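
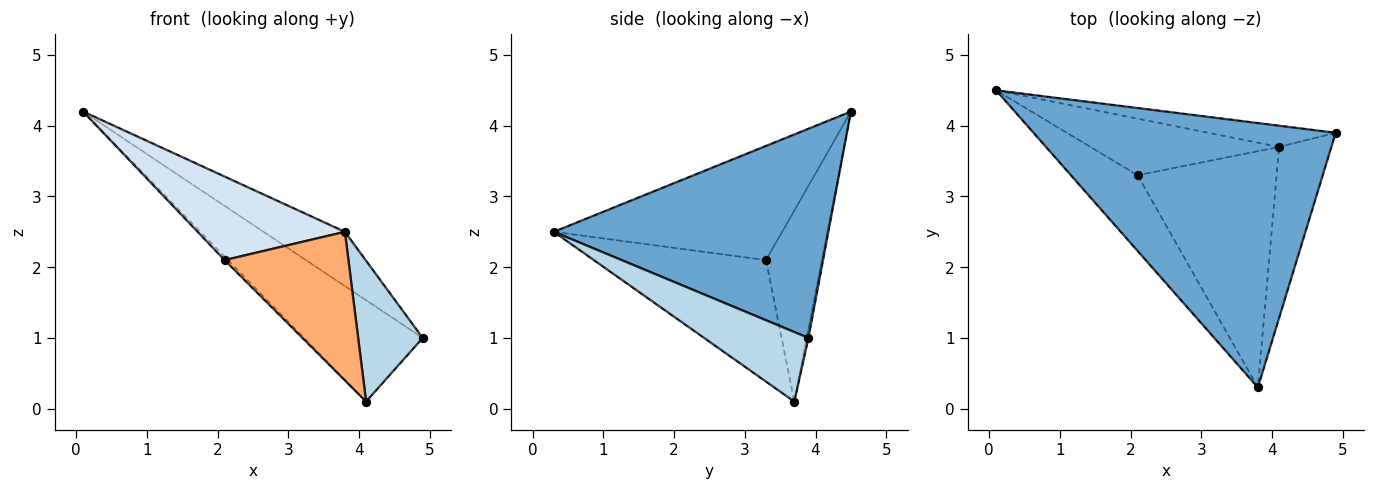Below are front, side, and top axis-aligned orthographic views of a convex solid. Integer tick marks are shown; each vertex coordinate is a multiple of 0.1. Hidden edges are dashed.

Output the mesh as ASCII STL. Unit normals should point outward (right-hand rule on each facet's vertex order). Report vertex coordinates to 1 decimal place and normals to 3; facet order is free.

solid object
 facet normal 0.561 0.166 0.811
  outer loop
   vertex 3.8 0.3 2.5
   vertex 4.9 3.9 1.0
   vertex 0.1 4.5 4.2
  endloop
 endfacet
 facet normal -0.014 0.979 -0.205
  outer loop
   vertex 4.1 3.7 0.1
   vertex 0.1 4.5 4.2
   vertex 4.9 3.9 1.0
  endloop
 endfacet
 facet normal 0.717 -0.443 -0.538
  outer loop
   vertex 4.1 3.7 0.1
   vertex 4.9 3.9 1.0
   vertex 3.8 0.3 2.5
  endloop
 endfacet
 facet normal -0.755 -0.486 -0.441
  outer loop
   vertex 2.1 3.3 2.1
   vertex 3.8 0.3 2.5
   vertex 0.1 4.5 4.2
  endloop
 endfacet
 facet normal -0.711 0.044 -0.702
  outer loop
   vertex 2.1 3.3 2.1
   vertex 0.1 4.5 4.2
   vertex 4.1 3.7 0.1
  endloop
 endfacet
 facet normal -0.595 -0.428 -0.680
  outer loop
   vertex 2.1 3.3 2.1
   vertex 4.1 3.7 0.1
   vertex 3.8 0.3 2.5
  endloop
 endfacet
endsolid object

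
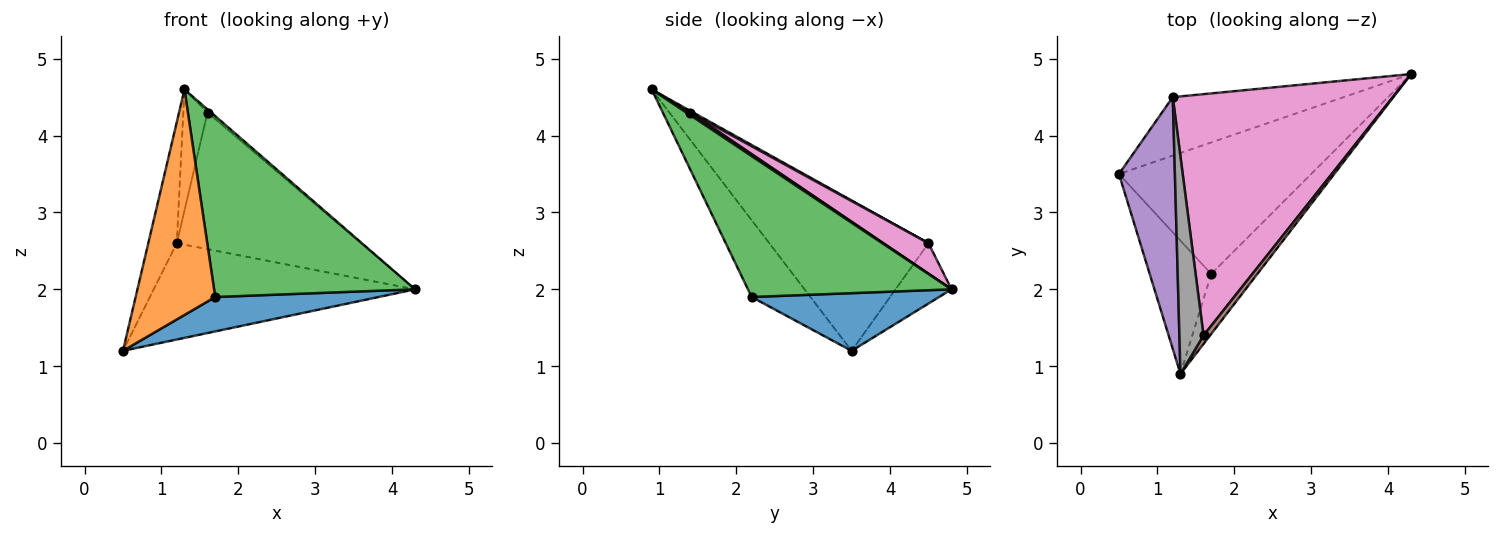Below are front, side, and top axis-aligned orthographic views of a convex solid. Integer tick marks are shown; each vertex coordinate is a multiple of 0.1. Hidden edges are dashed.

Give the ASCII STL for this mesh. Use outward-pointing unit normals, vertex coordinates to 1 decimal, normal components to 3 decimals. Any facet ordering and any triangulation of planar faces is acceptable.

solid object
 facet normal 0.279 -0.243 -0.929
  outer loop
   vertex 1.7 2.2 1.9
   vertex 0.5 3.5 1.2
   vertex 4.3 4.8 2.0
  endloop
 endfacet
 facet normal -0.537 -0.726 -0.429
  outer loop
   vertex 1.7 2.2 1.9
   vertex 1.3 0.9 4.6
   vertex 0.5 3.5 1.2
  endloop
 endfacet
 facet normal 0.693 -0.684 -0.227
  outer loop
   vertex 1.7 2.2 1.9
   vertex 4.3 4.8 2.0
   vertex 1.3 0.9 4.6
  endloop
 endfacet
 facet normal -0.180 0.841 -0.510
  outer loop
   vertex 1.2 4.5 2.6
   vertex 4.3 4.8 2.0
   vertex 0.5 3.5 1.2
  endloop
 endfacet
 facet normal -0.924 0.165 0.344
  outer loop
   vertex 1.2 4.5 2.6
   vertex 0.5 3.5 1.2
   vertex 1.3 0.9 4.6
  endloop
 endfacet
 facet normal 0.347 0.320 0.881
  outer loop
   vertex 1.6 1.4 4.3
   vertex 1.3 0.9 4.6
   vertex 4.3 4.8 2.0
  endloop
 endfacet
 facet normal 0.120 0.489 0.864
  outer loop
   vertex 1.6 1.4 4.3
   vertex 4.3 4.8 2.0
   vertex 1.2 4.5 2.6
  endloop
 endfacet
 facet normal 0.062 0.486 0.872
  outer loop
   vertex 1.6 1.4 4.3
   vertex 1.2 4.5 2.6
   vertex 1.3 0.9 4.6
  endloop
 endfacet
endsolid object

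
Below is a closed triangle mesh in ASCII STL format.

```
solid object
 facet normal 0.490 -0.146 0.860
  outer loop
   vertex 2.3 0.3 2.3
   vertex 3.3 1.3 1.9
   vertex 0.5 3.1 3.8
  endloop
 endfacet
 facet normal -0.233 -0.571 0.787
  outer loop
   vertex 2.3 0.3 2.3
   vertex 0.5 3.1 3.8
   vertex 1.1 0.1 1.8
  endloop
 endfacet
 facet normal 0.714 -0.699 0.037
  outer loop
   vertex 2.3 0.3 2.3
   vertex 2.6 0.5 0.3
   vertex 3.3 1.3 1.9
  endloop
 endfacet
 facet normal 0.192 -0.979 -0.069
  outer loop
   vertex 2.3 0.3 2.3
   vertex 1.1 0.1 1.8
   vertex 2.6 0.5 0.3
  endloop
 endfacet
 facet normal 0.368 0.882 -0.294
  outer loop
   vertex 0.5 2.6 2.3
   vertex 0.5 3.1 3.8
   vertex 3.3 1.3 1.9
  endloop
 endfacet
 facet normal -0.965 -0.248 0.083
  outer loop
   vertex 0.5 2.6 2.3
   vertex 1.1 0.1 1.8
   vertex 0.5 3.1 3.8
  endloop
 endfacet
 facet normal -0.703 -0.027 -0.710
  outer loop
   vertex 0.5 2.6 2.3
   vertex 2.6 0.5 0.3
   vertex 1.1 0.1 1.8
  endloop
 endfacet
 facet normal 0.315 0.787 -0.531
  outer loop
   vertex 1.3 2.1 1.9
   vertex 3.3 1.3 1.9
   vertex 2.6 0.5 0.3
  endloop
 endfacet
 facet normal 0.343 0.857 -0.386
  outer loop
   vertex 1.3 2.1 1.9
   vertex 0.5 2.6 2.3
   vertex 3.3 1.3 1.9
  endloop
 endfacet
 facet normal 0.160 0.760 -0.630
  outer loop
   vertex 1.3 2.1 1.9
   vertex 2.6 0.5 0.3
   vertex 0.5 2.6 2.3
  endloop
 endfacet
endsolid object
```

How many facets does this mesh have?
10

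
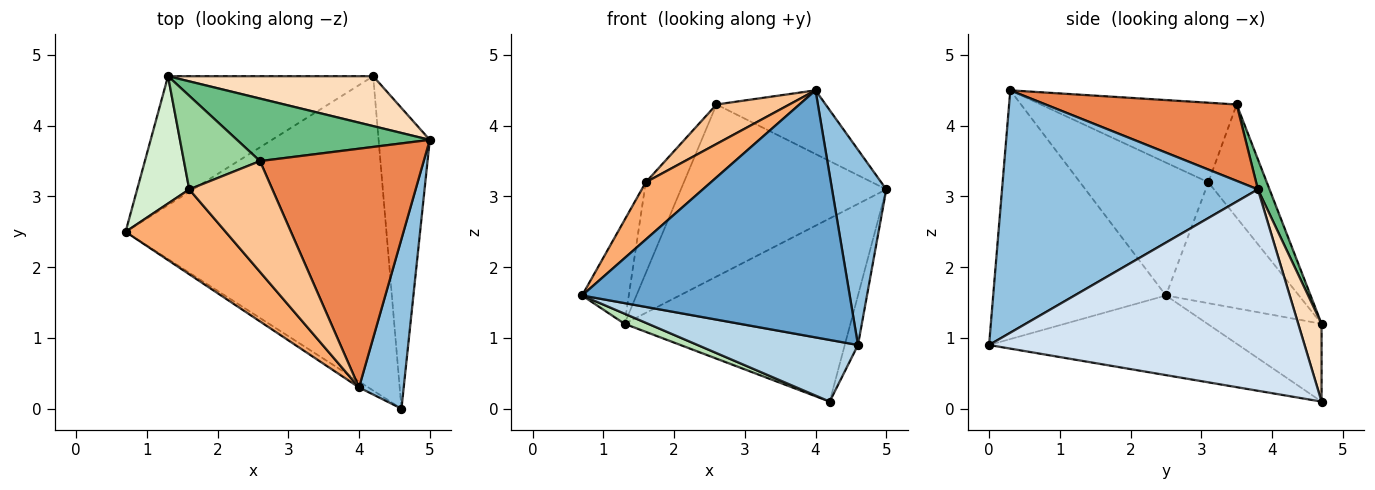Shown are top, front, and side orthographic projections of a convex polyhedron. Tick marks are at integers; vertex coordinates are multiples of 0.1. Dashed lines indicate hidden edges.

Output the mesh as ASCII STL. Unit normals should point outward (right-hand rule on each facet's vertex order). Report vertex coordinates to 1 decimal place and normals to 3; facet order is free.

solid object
 facet normal -0.542 -0.840 -0.020
  outer loop
   vertex 4.0 0.3 4.5
   vertex 0.7 2.5 1.6
   vertex 4.6 0.0 0.9
  endloop
 endfacet
 facet normal 0.963 -0.204 0.177
  outer loop
   vertex 4.0 0.3 4.5
   vertex 4.6 0.0 0.9
   vertex 5.0 3.8 3.1
  endloop
 endfacet
 facet normal -0.287 -0.184 -0.940
  outer loop
   vertex 4.2 4.7 0.1
   vertex 4.6 0.0 0.9
   vertex 0.7 2.5 1.6
  endloop
 endfacet
 facet normal 0.968 0.041 -0.246
  outer loop
   vertex 4.2 4.7 0.1
   vertex 5.0 3.8 3.1
   vertex 4.6 0.0 0.9
  endloop
 endfacet
 facet normal 0.411 0.235 0.881
  outer loop
   vertex 2.6 3.5 4.3
   vertex 4.0 0.3 4.5
   vertex 5.0 3.8 3.1
  endloop
 endfacet
 facet normal -0.740 -0.376 0.557
  outer loop
   vertex 1.6 3.1 3.2
   vertex 0.7 2.5 1.6
   vertex 4.0 0.3 4.5
  endloop
 endfacet
 facet normal -0.670 -0.249 0.700
  outer loop
   vertex 1.6 3.1 3.2
   vertex 4.0 0.3 4.5
   vertex 2.6 3.5 4.3
  endloop
 endfacet
 facet normal 0.099 0.960 0.262
  outer loop
   vertex 1.3 4.7 1.2
   vertex 5.0 3.8 3.1
   vertex 4.2 4.7 0.1
  endloop
 endfacet
 facet normal 0.053 0.939 0.341
  outer loop
   vertex 1.3 4.7 1.2
   vertex 2.6 3.5 4.3
   vertex 5.0 3.8 3.1
  endloop
 endfacet
 facet normal -0.730 0.476 0.490
  outer loop
   vertex 1.3 4.7 1.2
   vertex 1.6 3.1 3.2
   vertex 2.6 3.5 4.3
  endloop
 endfacet
 facet normal -0.354 -0.073 -0.932
  outer loop
   vertex 1.3 4.7 1.2
   vertex 4.2 4.7 0.1
   vertex 0.7 2.5 1.6
  endloop
 endfacet
 facet normal -0.874 0.307 0.377
  outer loop
   vertex 1.3 4.7 1.2
   vertex 0.7 2.5 1.6
   vertex 1.6 3.1 3.2
  endloop
 endfacet
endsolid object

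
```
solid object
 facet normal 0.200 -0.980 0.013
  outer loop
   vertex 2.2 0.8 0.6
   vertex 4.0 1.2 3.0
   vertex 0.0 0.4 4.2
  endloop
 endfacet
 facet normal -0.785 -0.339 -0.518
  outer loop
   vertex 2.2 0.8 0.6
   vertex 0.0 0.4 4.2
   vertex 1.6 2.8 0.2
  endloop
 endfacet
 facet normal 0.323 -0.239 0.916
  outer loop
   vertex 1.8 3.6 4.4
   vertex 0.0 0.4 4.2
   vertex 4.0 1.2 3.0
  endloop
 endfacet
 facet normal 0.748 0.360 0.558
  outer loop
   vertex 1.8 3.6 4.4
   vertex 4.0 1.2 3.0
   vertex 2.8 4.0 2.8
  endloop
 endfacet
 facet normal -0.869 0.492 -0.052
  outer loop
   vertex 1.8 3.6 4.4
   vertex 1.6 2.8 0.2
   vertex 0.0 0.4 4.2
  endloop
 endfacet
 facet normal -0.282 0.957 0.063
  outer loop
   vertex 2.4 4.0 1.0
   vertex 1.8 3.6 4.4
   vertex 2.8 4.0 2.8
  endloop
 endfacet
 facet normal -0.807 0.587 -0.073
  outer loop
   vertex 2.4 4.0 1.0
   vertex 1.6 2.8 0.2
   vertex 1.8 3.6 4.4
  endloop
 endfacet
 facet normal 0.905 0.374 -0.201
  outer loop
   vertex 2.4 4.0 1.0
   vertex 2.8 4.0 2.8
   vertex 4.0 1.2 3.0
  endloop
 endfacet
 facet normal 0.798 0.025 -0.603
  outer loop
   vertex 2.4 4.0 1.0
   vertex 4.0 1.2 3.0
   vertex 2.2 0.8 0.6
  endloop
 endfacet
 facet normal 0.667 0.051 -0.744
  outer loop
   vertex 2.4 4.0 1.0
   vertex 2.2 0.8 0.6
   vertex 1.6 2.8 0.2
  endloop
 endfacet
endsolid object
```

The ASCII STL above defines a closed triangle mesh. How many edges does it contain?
15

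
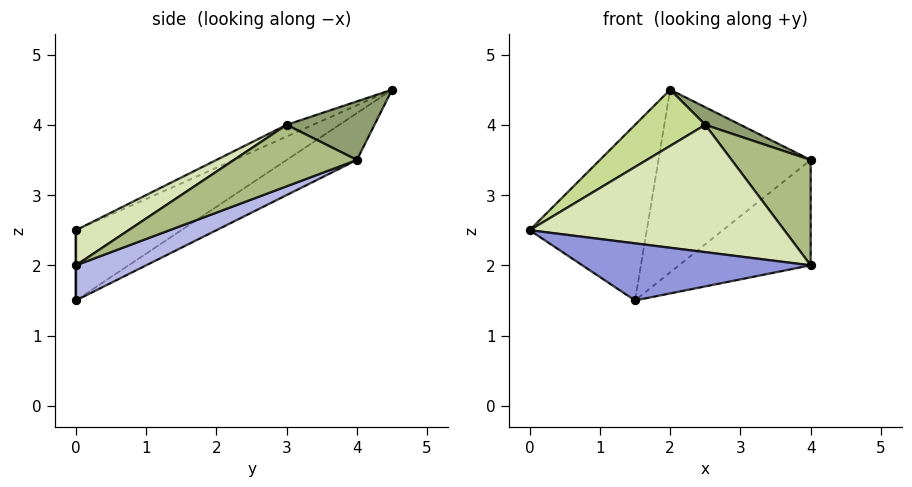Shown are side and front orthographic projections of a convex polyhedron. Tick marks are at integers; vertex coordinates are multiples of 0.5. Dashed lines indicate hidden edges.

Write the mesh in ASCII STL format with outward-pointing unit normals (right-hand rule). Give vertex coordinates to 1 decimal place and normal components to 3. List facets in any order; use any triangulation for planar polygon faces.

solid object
 facet normal -0.472 0.525 -0.708
  outer loop
   vertex 1.5 0.0 1.5
   vertex 0.0 0.0 2.5
   vertex 2.0 4.5 4.5
  endloop
 endfacet
 facet normal -0.256 0.556 -0.791
  outer loop
   vertex 1.5 0.0 1.5
   vertex 2.0 4.5 4.5
   vertex 4.0 4.0 3.5
  endloop
 endfacet
 facet normal 0.000 -1.000 0.000
  outer loop
   vertex 4.0 0.0 2.0
   vertex 0.0 0.0 2.5
   vertex 1.5 0.0 1.5
  endloop
 endfacet
 facet normal 0.184 0.345 -0.920
  outer loop
   vertex 4.0 0.0 2.0
   vertex 1.5 0.0 1.5
   vertex 4.0 4.0 3.5
  endloop
 endfacet
 facet normal 0.408 -0.163 0.898
  outer loop
   vertex 2.5 3.0 4.0
   vertex 4.0 4.0 3.5
   vertex 2.0 4.5 4.5
  endloop
 endfacet
 facet normal 0.479 -0.308 0.822
  outer loop
   vertex 2.5 3.0 4.0
   vertex 4.0 0.0 2.0
   vertex 4.0 4.0 3.5
  endloop
 endfacet
 facet normal -0.132 -0.353 0.926
  outer loop
   vertex 2.5 3.0 4.0
   vertex 2.0 4.5 4.5
   vertex 0.0 0.0 2.5
  endloop
 endfacet
 facet normal 0.106 -0.514 0.851
  outer loop
   vertex 2.5 3.0 4.0
   vertex 0.0 0.0 2.5
   vertex 4.0 0.0 2.0
  endloop
 endfacet
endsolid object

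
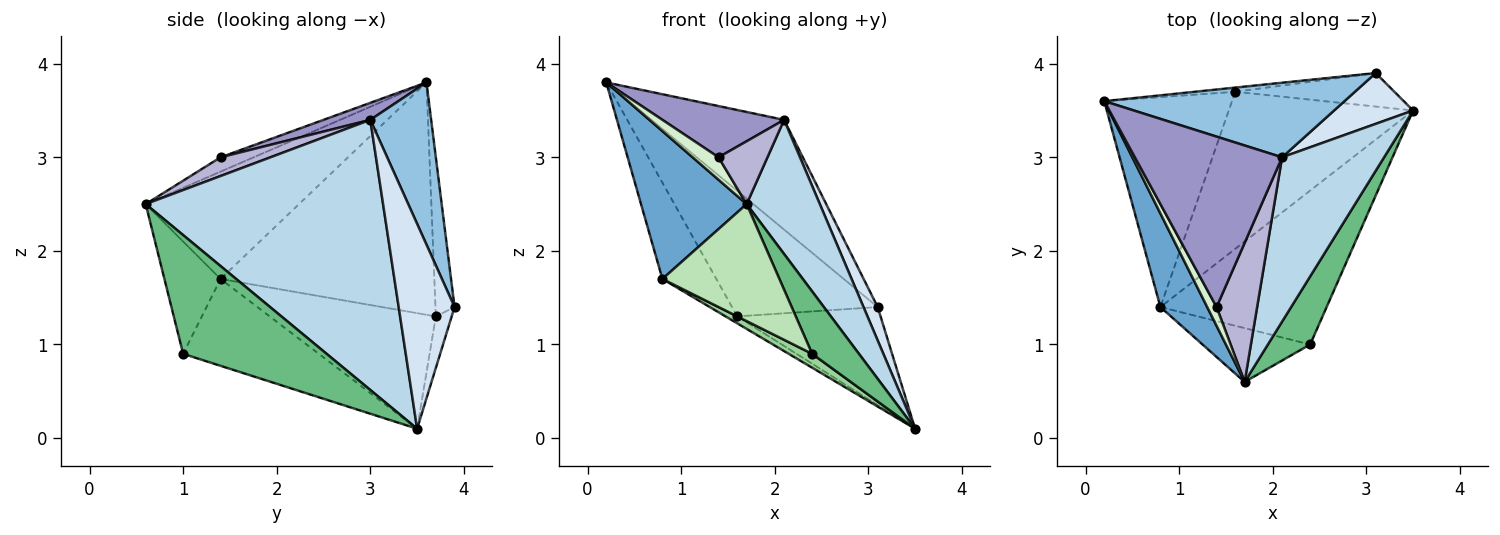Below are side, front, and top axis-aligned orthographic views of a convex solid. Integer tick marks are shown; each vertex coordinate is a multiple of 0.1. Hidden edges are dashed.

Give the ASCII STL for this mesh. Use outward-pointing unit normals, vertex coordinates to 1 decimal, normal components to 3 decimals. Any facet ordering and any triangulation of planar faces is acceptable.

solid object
 facet normal -0.775 -0.534 0.338
  outer loop
   vertex 0.8 1.4 1.7
   vertex 1.7 0.6 2.5
   vertex 0.2 3.6 3.8
  endloop
 endfacet
 facet normal 0.355 0.773 0.525
  outer loop
   vertex 2.1 3.0 3.4
   vertex 3.1 3.9 1.4
   vertex 0.2 3.6 3.8
  endloop
 endfacet
 facet normal 0.899 -0.277 0.339
  outer loop
   vertex 2.1 3.0 3.4
   vertex 1.7 0.6 2.5
   vertex 3.5 3.5 0.1
  endloop
 endfacet
 facet normal 0.908 -0.230 0.350
  outer loop
   vertex 2.1 3.0 3.4
   vertex 3.5 3.5 0.1
   vertex 3.1 3.9 1.4
  endloop
 endfacet
 facet normal -0.856 0.216 -0.471
  outer loop
   vertex 1.6 3.7 1.3
   vertex 0.8 1.4 1.7
   vertex 0.2 3.6 3.8
  endloop
 endfacet
 facet normal -0.531 0.037 -0.847
  outer loop
   vertex 1.6 3.7 1.3
   vertex 3.5 3.5 0.1
   vertex 0.8 1.4 1.7
  endloop
 endfacet
 facet normal -0.130 0.991 -0.033
  outer loop
   vertex 1.6 3.7 1.3
   vertex 0.2 3.6 3.8
   vertex 3.1 3.9 1.4
  endloop
 endfacet
 facet normal -0.104 0.941 -0.322
  outer loop
   vertex 1.6 3.7 1.3
   vertex 3.1 3.9 1.4
   vertex 3.5 3.5 0.1
  endloop
 endfacet
 facet normal 0.901 -0.294 0.321
  outer loop
   vertex 2.4 1.0 0.9
   vertex 3.5 3.5 0.1
   vertex 1.7 0.6 2.5
  endloop
 endfacet
 facet normal -0.462 -0.080 -0.883
  outer loop
   vertex 2.4 1.0 0.9
   vertex 0.8 1.4 1.7
   vertex 3.5 3.5 0.1
  endloop
 endfacet
 facet normal -0.400 -0.833 -0.383
  outer loop
   vertex 2.4 1.0 0.9
   vertex 1.7 0.6 2.5
   vertex 0.8 1.4 1.7
  endloop
 endfacet
 facet normal -0.701 -0.548 0.457
  outer loop
   vertex 1.4 1.4 3.0
   vertex 0.2 3.6 3.8
   vertex 1.7 0.6 2.5
  endloop
 endfacet
 facet normal 0.110 -0.286 0.952
  outer loop
   vertex 1.4 1.4 3.0
   vertex 2.1 3.0 3.4
   vertex 0.2 3.6 3.8
  endloop
 endfacet
 facet normal 0.388 -0.380 0.840
  outer loop
   vertex 1.4 1.4 3.0
   vertex 1.7 0.6 2.5
   vertex 2.1 3.0 3.4
  endloop
 endfacet
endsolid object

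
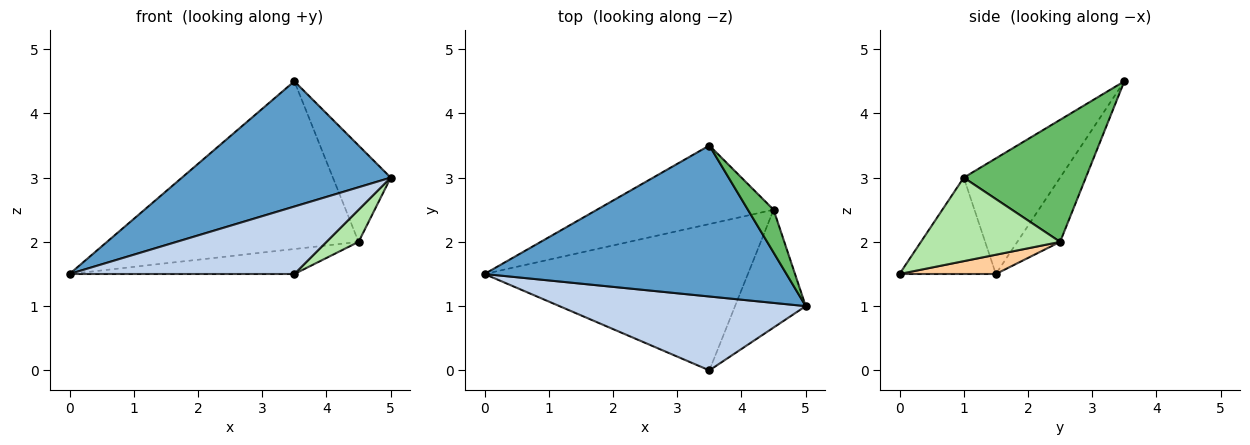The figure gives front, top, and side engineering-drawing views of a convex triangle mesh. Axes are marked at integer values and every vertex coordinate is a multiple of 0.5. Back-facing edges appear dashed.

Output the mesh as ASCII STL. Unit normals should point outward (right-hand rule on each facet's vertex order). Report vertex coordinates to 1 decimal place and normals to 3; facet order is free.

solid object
 facet normal -0.283 -0.613 0.738
  outer loop
   vertex 3.5 3.5 4.5
   vertex 0.0 1.5 1.5
   vertex 5.0 1.0 3.0
  endloop
 endfacet
 facet normal -0.278 -0.648 0.709
  outer loop
   vertex 3.5 0.0 1.5
   vertex 5.0 1.0 3.0
   vertex 0.0 1.5 1.5
  endloop
 endfacet
 facet normal -0.152 0.895 -0.419
  outer loop
   vertex 4.5 2.5 2.0
   vertex 0.0 1.5 1.5
   vertex 3.5 3.5 4.5
  endloop
 endfacet
 facet normal 0.072 0.168 -0.983
  outer loop
   vertex 4.5 2.5 2.0
   vertex 3.5 0.0 1.5
   vertex 0.0 1.5 1.5
  endloop
 endfacet
 facet normal 0.888 0.421 0.187
  outer loop
   vertex 4.5 2.5 2.0
   vertex 3.5 3.5 4.5
   vertex 5.0 1.0 3.0
  endloop
 endfacet
 facet normal 0.752 -0.173 -0.636
  outer loop
   vertex 4.5 2.5 2.0
   vertex 5.0 1.0 3.0
   vertex 3.5 0.0 1.5
  endloop
 endfacet
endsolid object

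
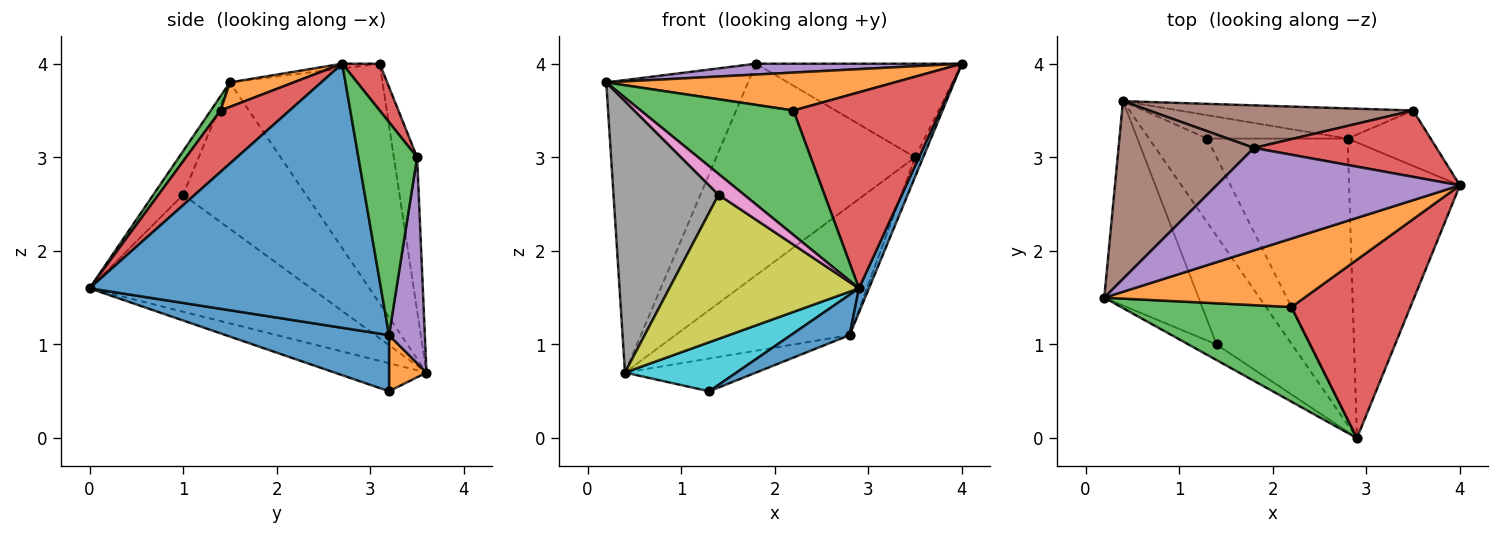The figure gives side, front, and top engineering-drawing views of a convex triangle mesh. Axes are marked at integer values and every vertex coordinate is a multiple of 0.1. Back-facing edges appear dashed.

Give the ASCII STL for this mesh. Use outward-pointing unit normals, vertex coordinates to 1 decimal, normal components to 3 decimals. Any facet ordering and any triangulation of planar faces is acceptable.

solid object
 facet normal 0.922 -0.032 -0.387
  outer loop
   vertex 2.8 3.2 1.1
   vertex 4.0 2.7 4.0
   vertex 2.9 0.0 1.6
  endloop
 endfacet
 facet normal 0.106 -0.482 0.870
  outer loop
   vertex 2.2 1.4 3.5
   vertex 4.0 2.7 4.0
   vertex 0.2 1.5 3.8
  endloop
 endfacet
 facet normal 0.051 -0.795 0.605
  outer loop
   vertex 2.2 1.4 3.5
   vertex 0.2 1.5 3.8
   vertex 2.9 0.0 1.6
  endloop
 endfacet
 facet normal 0.328 -0.699 0.636
  outer loop
   vertex 2.2 1.4 3.5
   vertex 2.9 0.0 1.6
   vertex 4.0 2.7 4.0
  endloop
 endfacet
 facet normal -0.019 -0.105 0.994
  outer loop
   vertex 1.8 3.1 4.0
   vertex 0.2 1.5 3.8
   vertex 4.0 2.7 4.0
  endloop
 endfacet
 facet normal -0.677 0.629 0.382
  outer loop
   vertex 1.8 3.1 4.0
   vertex 0.4 3.6 0.7
   vertex 0.2 1.5 3.8
  endloop
 endfacet
 facet normal -0.682 -0.585 -0.439
  outer loop
   vertex 1.4 1.0 2.6
   vertex 2.9 0.0 1.6
   vertex 0.2 1.5 3.8
  endloop
 endfacet
 facet normal -0.683 -0.584 -0.439
  outer loop
   vertex 1.4 1.0 2.6
   vertex 0.2 1.5 3.8
   vertex 0.4 3.6 0.7
  endloop
 endfacet
 facet normal -0.682 -0.584 -0.440
  outer loop
   vertex 1.4 1.0 2.6
   vertex 0.4 3.6 0.7
   vertex 2.9 0.0 1.6
  endloop
 endfacet
 facet normal -0.384 -0.466 -0.797
  outer loop
   vertex 1.3 3.2 0.5
   vertex 2.9 0.0 1.6
   vertex 0.4 3.6 0.7
  endloop
 endfacet
 facet normal 0.368 -0.132 -0.920
  outer loop
   vertex 1.3 3.2 0.5
   vertex 2.8 3.2 1.1
   vertex 2.9 0.0 1.6
  endloop
 endfacet
 facet normal 0.226 0.793 -0.566
  outer loop
   vertex 1.3 3.2 0.5
   vertex 0.4 3.6 0.7
   vertex 2.8 3.2 1.1
  endloop
 endfacet
 facet normal 0.924 0.127 -0.360
  outer loop
   vertex 3.5 3.5 3.0
   vertex 4.0 2.7 4.0
   vertex 2.8 3.2 1.1
  endloop
 endfacet
 facet normal 0.147 0.807 0.572
  outer loop
   vertex 3.5 3.5 3.0
   vertex 1.8 3.1 4.0
   vertex 4.0 2.7 4.0
  endloop
 endfacet
 facet normal 0.196 0.955 -0.223
  outer loop
   vertex 3.5 3.5 3.0
   vertex 2.8 3.2 1.1
   vertex 0.4 3.6 0.7
  endloop
 endfacet
 facet normal -0.114 0.974 0.196
  outer loop
   vertex 3.5 3.5 3.0
   vertex 0.4 3.6 0.7
   vertex 1.8 3.1 4.0
  endloop
 endfacet
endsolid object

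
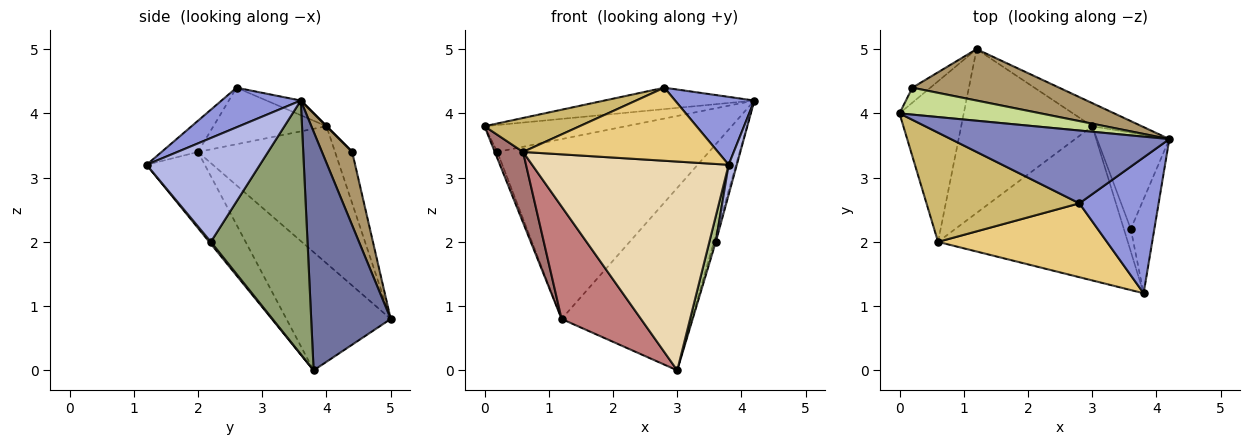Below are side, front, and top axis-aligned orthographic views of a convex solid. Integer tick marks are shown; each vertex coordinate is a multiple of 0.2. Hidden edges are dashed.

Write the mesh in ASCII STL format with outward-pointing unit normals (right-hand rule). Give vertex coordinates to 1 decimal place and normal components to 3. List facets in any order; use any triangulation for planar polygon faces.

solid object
 facet normal 0.518 0.849 -0.108
  outer loop
   vertex 1.2 5.0 0.8
   vertex 4.2 3.6 4.2
   vertex 3.0 3.8 0.0
  endloop
 endfacet
 facet normal -0.064 0.282 0.957
  outer loop
   vertex 2.8 2.6 4.4
   vertex 4.2 3.6 4.2
   vertex 0.0 4.0 3.8
  endloop
 endfacet
 facet normal 0.408 -0.408 0.816
  outer loop
   vertex 2.8 2.6 4.4
   vertex 3.8 1.2 3.2
   vertex 4.2 3.6 4.2
  endloop
 endfacet
 facet normal 0.973 -0.070 -0.221
  outer loop
   vertex 3.6 2.2 2.0
   vertex 4.2 3.6 4.2
   vertex 3.8 1.2 3.2
  endloop
 endfacet
 facet normal 0.962 0.018 -0.274
  outer loop
   vertex 3.6 2.2 2.0
   vertex 3.0 3.8 0.0
   vertex 4.2 3.6 4.2
  endloop
 endfacet
 facet normal 0.185 -0.740 -0.647
  outer loop
   vertex 3.6 2.2 2.0
   vertex 3.8 1.2 3.2
   vertex 3.0 3.8 0.0
  endloop
 endfacet
 facet normal 0.000 0.707 0.707
  outer loop
   vertex 0.2 4.4 3.4
   vertex 0.0 4.0 3.8
   vertex 4.2 3.6 4.2
  endloop
 endfacet
 facet normal -0.935 0.140 -0.327
  outer loop
   vertex 0.2 4.4 3.4
   vertex 1.2 5.0 0.8
   vertex 0.0 4.0 3.8
  endloop
 endfacet
 facet normal 0.136 0.953 0.272
  outer loop
   vertex 0.2 4.4 3.4
   vertex 4.2 3.6 4.2
   vertex 1.2 5.0 0.8
  endloop
 endfacet
 facet normal -0.333 -0.280 0.900
  outer loop
   vertex 0.6 2.0 3.4
   vertex 2.8 2.6 4.4
   vertex 0.0 4.0 3.8
  endloop
 endfacet
 facet normal -0.130 -0.697 0.705
  outer loop
   vertex 0.6 2.0 3.4
   vertex 3.8 1.2 3.2
   vertex 2.8 2.6 4.4
  endloop
 endfacet
 facet normal -0.232 -0.783 -0.578
  outer loop
   vertex 0.6 2.0 3.4
   vertex 3.0 3.8 0.0
   vertex 3.8 1.2 3.2
  endloop
 endfacet
 facet normal -0.890 -0.184 -0.417
  outer loop
   vertex 0.6 2.0 3.4
   vertex 0.0 4.0 3.8
   vertex 1.2 5.0 0.8
  endloop
 endfacet
 facet normal -0.597 -0.454 -0.662
  outer loop
   vertex 0.6 2.0 3.4
   vertex 1.2 5.0 0.8
   vertex 3.0 3.8 0.0
  endloop
 endfacet
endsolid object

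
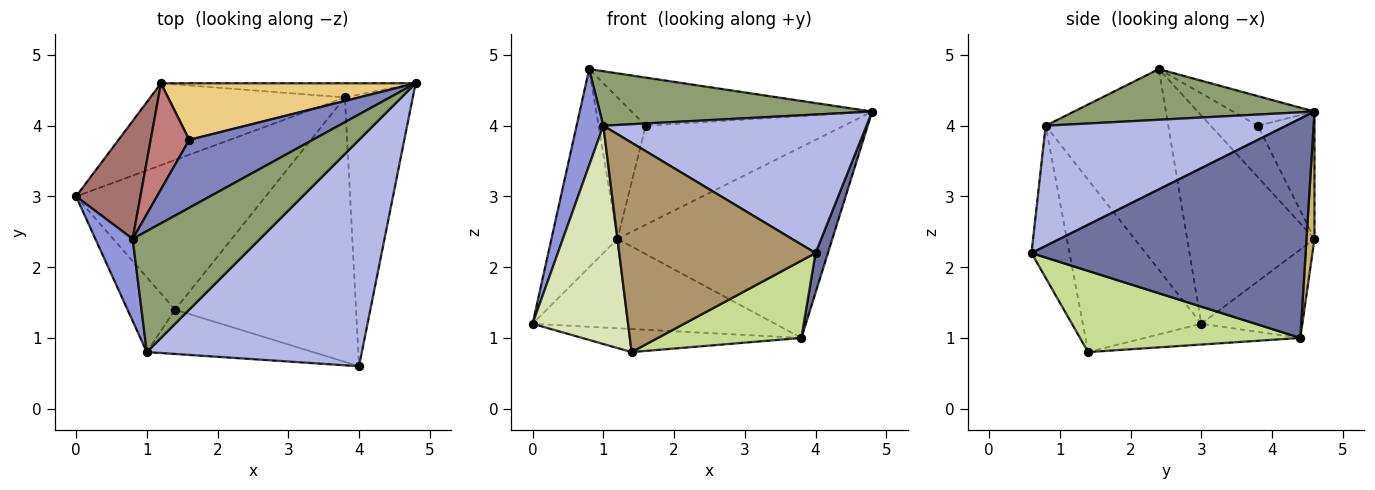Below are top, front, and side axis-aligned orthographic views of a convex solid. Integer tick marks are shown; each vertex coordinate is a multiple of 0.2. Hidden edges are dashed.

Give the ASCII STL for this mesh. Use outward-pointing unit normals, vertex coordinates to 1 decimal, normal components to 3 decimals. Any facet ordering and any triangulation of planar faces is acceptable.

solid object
 facet normal 0.954 -0.043 -0.296
  outer loop
   vertex 3.8 4.4 1.0
   vertex 4.8 4.6 4.2
   vertex 4.0 0.6 2.2
  endloop
 endfacet
 facet normal -0.192 0.567 0.801
  outer loop
   vertex 1.6 3.8 4.0
   vertex 0.8 2.4 4.8
   vertex 4.8 4.6 4.2
  endloop
 endfacet
 facet normal -0.961 -0.210 0.179
  outer loop
   vertex 1.0 0.8 4.0
   vertex 0.8 2.4 4.8
   vertex 0.0 3.0 1.2
  endloop
 endfacet
 facet normal 0.431 -0.471 0.770
  outer loop
   vertex 1.0 0.8 4.0
   vertex 4.0 0.6 2.2
   vertex 4.8 4.6 4.2
  endloop
 endfacet
 facet normal 0.341 -0.386 0.857
  outer loop
   vertex 1.0 0.8 4.0
   vertex 4.8 4.6 4.2
   vertex 0.8 2.4 4.8
  endloop
 endfacet
 facet normal -0.108 0.152 -0.983
  outer loop
   vertex 1.4 1.4 0.8
   vertex 0.0 3.0 1.2
   vertex 3.8 4.4 1.0
  endloop
 endfacet
 facet normal 0.395 -0.258 -0.882
  outer loop
   vertex 1.4 1.4 0.8
   vertex 3.8 4.4 1.0
   vertex 4.0 0.6 2.2
  endloop
 endfacet
 facet normal -0.761 -0.614 -0.210
  outer loop
   vertex 1.4 1.4 0.8
   vertex 1.0 0.8 4.0
   vertex 0.0 3.0 1.2
  endloop
 endfacet
 facet normal -0.186 -0.961 -0.203
  outer loop
   vertex 1.4 1.4 0.8
   vertex 4.0 0.6 2.2
   vertex 1.0 0.8 4.0
  endloop
 endfacet
 facet normal 0.037 0.997 -0.074
  outer loop
   vertex 1.2 4.6 2.4
   vertex 4.8 4.6 4.2
   vertex 3.8 4.4 1.0
  endloop
 endfacet
 facet normal -0.241 0.843 0.482
  outer loop
   vertex 1.2 4.6 2.4
   vertex 1.6 3.8 4.0
   vertex 4.8 4.6 4.2
  endloop
 endfacet
 facet normal -0.294 0.705 -0.646
  outer loop
   vertex 1.2 4.6 2.4
   vertex 3.8 4.4 1.0
   vertex 0.0 3.0 1.2
  endloop
 endfacet
 facet normal -0.856 0.444 0.264
  outer loop
   vertex 1.2 4.6 2.4
   vertex 0.0 3.0 1.2
   vertex 0.8 2.4 4.8
  endloop
 endfacet
 facet normal -0.625 0.625 0.469
  outer loop
   vertex 1.2 4.6 2.4
   vertex 0.8 2.4 4.8
   vertex 1.6 3.8 4.0
  endloop
 endfacet
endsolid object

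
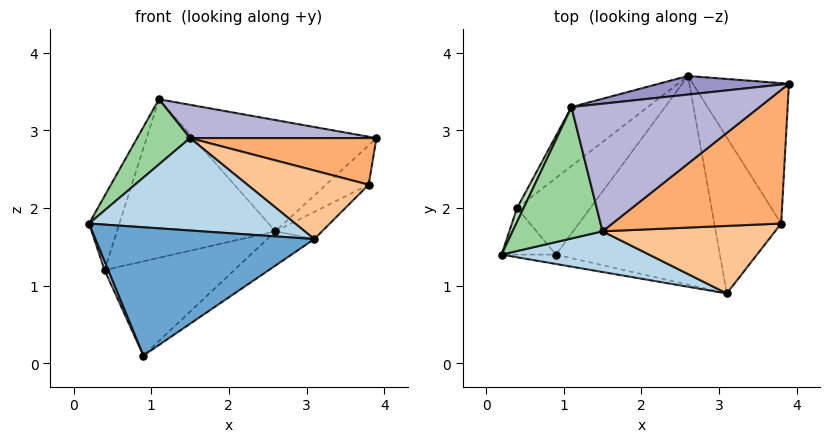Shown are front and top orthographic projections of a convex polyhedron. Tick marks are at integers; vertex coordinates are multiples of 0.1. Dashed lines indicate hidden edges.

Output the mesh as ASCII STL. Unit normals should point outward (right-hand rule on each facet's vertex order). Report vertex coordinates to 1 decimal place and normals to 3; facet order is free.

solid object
 facet normal -0.174 -0.982 -0.072
  outer loop
   vertex 0.9 1.4 0.1
   vertex 3.1 0.9 1.6
   vertex 0.2 1.4 1.8
  endloop
 endfacet
 facet normal 0.579 0.132 -0.805
  outer loop
   vertex 2.6 3.7 1.7
   vertex 3.1 0.9 1.6
   vertex 0.9 1.4 0.1
  endloop
 endfacet
 facet normal -0.129 -0.907 0.400
  outer loop
   vertex 1.5 1.7 2.9
   vertex 0.2 1.4 1.8
   vertex 3.1 0.9 1.6
  endloop
 endfacet
 facet normal -0.922 -0.072 -0.380
  outer loop
   vertex 0.4 2.0 1.2
   vertex 0.9 1.4 0.1
   vertex 0.2 1.4 1.8
  endloop
 endfacet
 facet normal -0.415 0.706 -0.574
  outer loop
   vertex 0.4 2.0 1.2
   vertex 2.6 3.7 1.7
   vertex 0.9 1.4 0.1
  endloop
 endfacet
 facet normal 0.252 -0.319 0.914
  outer loop
   vertex 3.8 1.8 2.3
   vertex 3.9 3.6 2.9
   vertex 1.5 1.7 2.9
  endloop
 endfacet
 facet normal 0.209 -0.697 0.686
  outer loop
   vertex 3.8 1.8 2.3
   vertex 1.5 1.7 2.9
   vertex 3.1 0.9 1.6
  endloop
 endfacet
 facet normal 0.673 0.200 -0.712
  outer loop
   vertex 3.8 1.8 2.3
   vertex 2.6 3.7 1.7
   vertex 3.9 3.6 2.9
  endloop
 endfacet
 facet normal 0.607 0.136 -0.783
  outer loop
   vertex 3.8 1.8 2.3
   vertex 3.1 0.9 1.6
   vertex 2.6 3.7 1.7
  endloop
 endfacet
 facet normal -0.548 -0.371 0.749
  outer loop
   vertex 1.1 3.3 3.4
   vertex 0.2 1.4 1.8
   vertex 1.5 1.7 2.9
  endloop
 endfacet
 facet normal -0.923 0.378 0.070
  outer loop
   vertex 1.1 3.3 3.4
   vertex 0.4 2.0 1.2
   vertex 0.2 1.4 1.8
  endloop
 endfacet
 facet normal -0.542 0.788 -0.293
  outer loop
   vertex 1.1 3.3 3.4
   vertex 2.6 3.7 1.7
   vertex 0.4 2.0 1.2
  endloop
 endfacet
 facet normal -0.076 0.983 0.164
  outer loop
   vertex 1.1 3.3 3.4
   vertex 3.9 3.6 2.9
   vertex 2.6 3.7 1.7
  endloop
 endfacet
 facet normal 0.196 -0.248 0.949
  outer loop
   vertex 1.1 3.3 3.4
   vertex 1.5 1.7 2.9
   vertex 3.9 3.6 2.9
  endloop
 endfacet
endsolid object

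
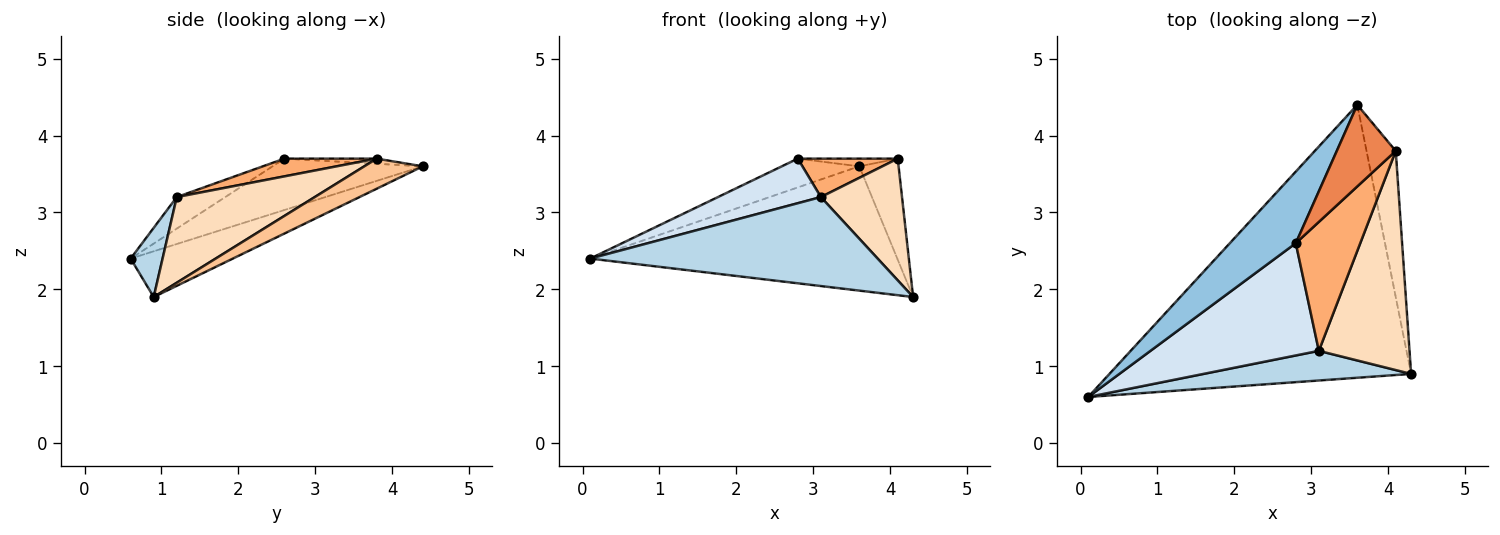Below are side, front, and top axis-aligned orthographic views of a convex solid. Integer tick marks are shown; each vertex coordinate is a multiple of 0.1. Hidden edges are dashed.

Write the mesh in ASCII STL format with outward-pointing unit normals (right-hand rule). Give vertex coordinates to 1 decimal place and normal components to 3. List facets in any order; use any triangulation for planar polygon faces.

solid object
 facet normal -0.137 0.411 -0.902
  outer loop
   vertex 3.6 4.4 3.6
   vertex 4.3 0.9 1.9
   vertex 0.1 0.6 2.4
  endloop
 endfacet
 facet normal -0.586 0.302 0.752
  outer loop
   vertex 2.8 2.6 3.7
   vertex 3.6 4.4 3.6
   vertex 0.1 0.6 2.4
  endloop
 endfacet
 facet normal 0.105 -0.943 0.314
  outer loop
   vertex 3.1 1.2 3.2
   vertex 0.1 0.6 2.4
   vertex 4.3 0.9 1.9
  endloop
 endfacet
 facet normal -0.171 -0.364 0.916
  outer loop
   vertex 3.1 1.2 3.2
   vertex 2.8 2.6 3.7
   vertex 0.1 0.6 2.4
  endloop
 endfacet
 facet normal -0.086 0.093 0.992
  outer loop
   vertex 4.1 3.8 3.7
   vertex 3.6 4.4 3.6
   vertex 2.8 2.6 3.7
  endloop
 endfacet
 facet normal 0.255 -0.276 0.927
  outer loop
   vertex 4.1 3.8 3.7
   vertex 2.8 2.6 3.7
   vertex 3.1 1.2 3.2
  endloop
 endfacet
 facet normal 0.646 0.434 -0.628
  outer loop
   vertex 4.1 3.8 3.7
   vertex 4.3 0.9 1.9
   vertex 3.6 4.4 3.6
  endloop
 endfacet
 facet normal 0.637 -0.375 0.674
  outer loop
   vertex 4.1 3.8 3.7
   vertex 3.1 1.2 3.2
   vertex 4.3 0.9 1.9
  endloop
 endfacet
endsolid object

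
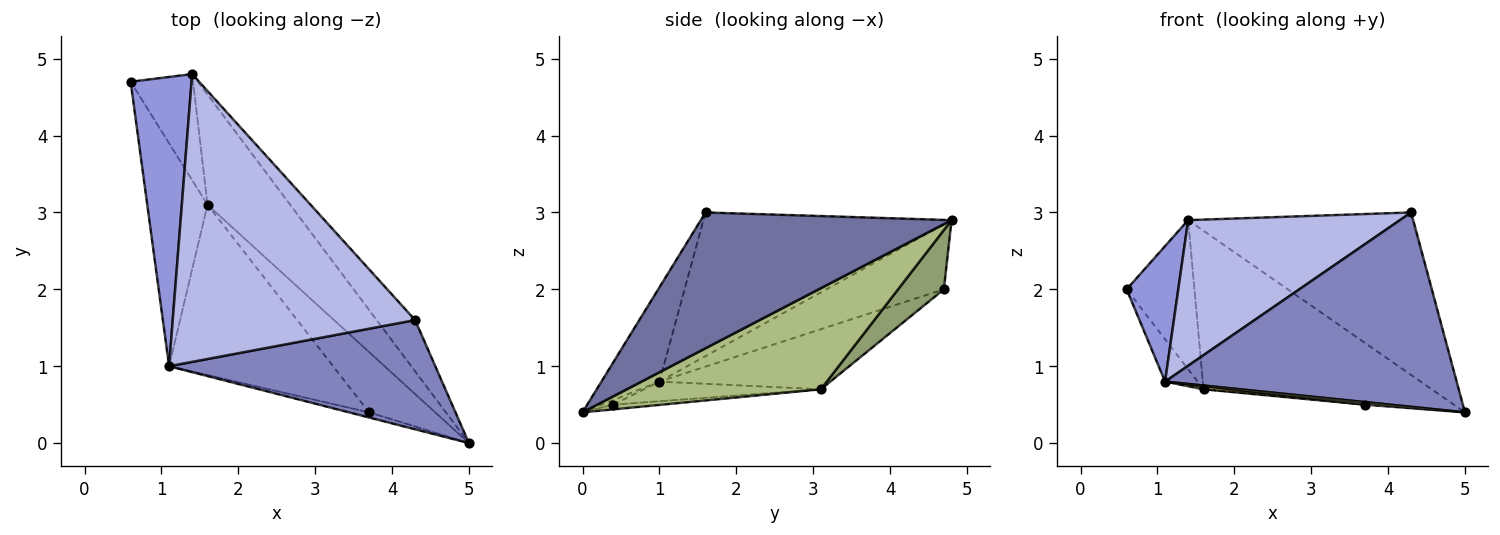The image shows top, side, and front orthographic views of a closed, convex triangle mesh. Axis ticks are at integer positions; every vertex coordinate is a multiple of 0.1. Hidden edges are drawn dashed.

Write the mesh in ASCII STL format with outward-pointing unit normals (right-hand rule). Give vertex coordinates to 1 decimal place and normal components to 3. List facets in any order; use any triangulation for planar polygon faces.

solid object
 facet normal 0.728 0.654 -0.206
  outer loop
   vertex 4.3 1.6 3.0
   vertex 5.0 0.0 0.4
   vertex 1.4 4.8 2.9
  endloop
 endfacet
 facet normal -0.171 -0.859 0.483
  outer loop
   vertex 1.1 1.0 0.8
   vertex 5.0 0.0 0.4
   vertex 4.3 1.6 3.0
  endloop
 endfacet
 facet normal -0.695 -0.305 0.651
  outer loop
   vertex 1.1 1.0 0.8
   vertex 1.4 4.8 2.9
   vertex 0.6 4.7 2.0
  endloop
 endfacet
 facet normal -0.467 -0.399 0.789
  outer loop
   vertex 1.1 1.0 0.8
   vertex 4.3 1.6 3.0
   vertex 1.4 4.8 2.9
  endloop
 endfacet
 facet normal 0.482 0.714 -0.508
  outer loop
   vertex 1.6 3.1 0.7
   vertex 0.6 4.7 2.0
   vertex 1.4 4.8 2.9
  endloop
 endfacet
 facet normal 0.572 0.673 -0.468
  outer loop
   vertex 1.6 3.1 0.7
   vertex 1.4 4.8 2.9
   vertex 5.0 0.0 0.4
  endloop
 endfacet
 facet normal -0.700 0.133 -0.702
  outer loop
   vertex 1.6 3.1 0.7
   vertex 1.1 1.0 0.8
   vertex 0.6 4.7 2.0
  endloop
 endfacet
 facet normal -0.202 -0.438 -0.876
  outer loop
   vertex 3.7 0.4 0.5
   vertex 5.0 0.0 0.4
   vertex 1.1 1.0 0.8
  endloop
 endfacet
 facet normal -0.071 0.019 -0.997
  outer loop
   vertex 3.7 0.4 0.5
   vertex 1.6 3.1 0.7
   vertex 5.0 0.0 0.4
  endloop
 endfacet
 facet normal -0.119 -0.019 -0.993
  outer loop
   vertex 3.7 0.4 0.5
   vertex 1.1 1.0 0.8
   vertex 1.6 3.1 0.7
  endloop
 endfacet
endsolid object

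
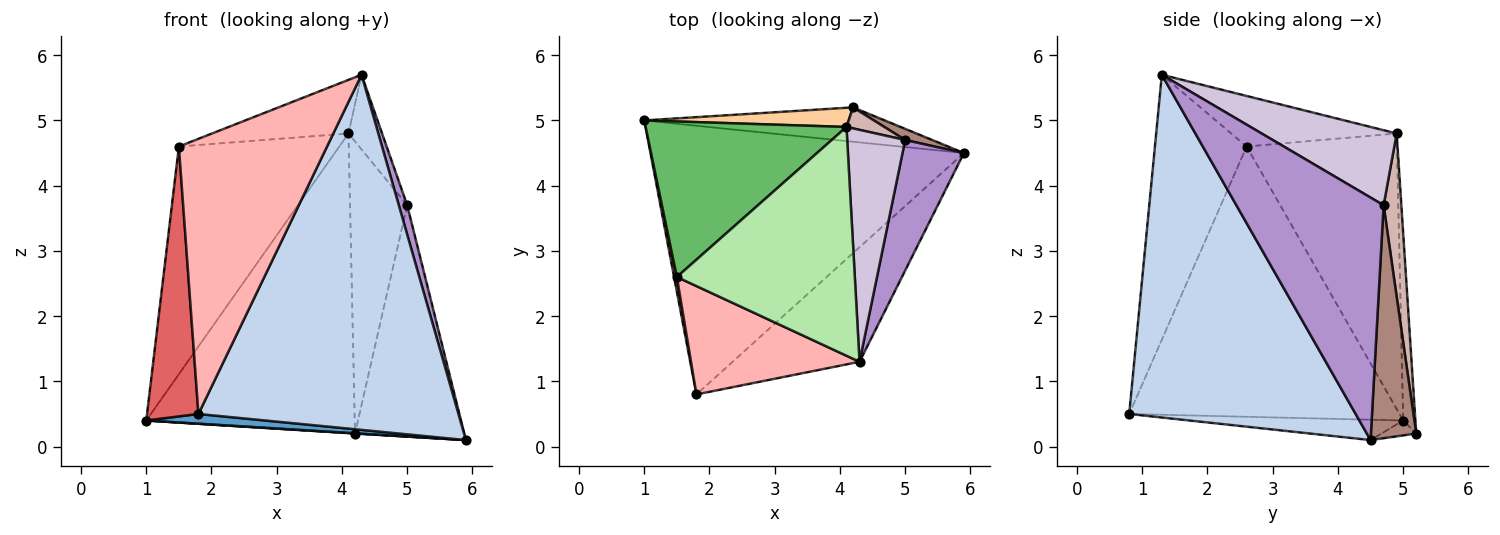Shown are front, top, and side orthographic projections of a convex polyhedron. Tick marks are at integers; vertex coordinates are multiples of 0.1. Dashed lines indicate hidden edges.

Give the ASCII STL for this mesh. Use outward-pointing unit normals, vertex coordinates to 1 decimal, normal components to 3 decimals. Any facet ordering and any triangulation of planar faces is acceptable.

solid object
 facet normal -0.065 -0.036 -0.997
  outer loop
   vertex 1.8 0.8 0.5
   vertex 1.0 5.0 0.4
   vertex 5.9 4.5 0.1
  endloop
 endfacet
 facet normal 0.638 -0.733 -0.236
  outer loop
   vertex 4.3 1.3 5.7
   vertex 1.8 0.8 0.5
   vertex 5.9 4.5 0.1
  endloop
 endfacet
 facet normal -0.062 -0.008 -0.998
  outer loop
   vertex 4.2 5.2 0.2
   vertex 5.9 4.5 0.1
   vertex 1.0 5.0 0.4
  endloop
 endfacet
 facet normal -0.058 0.996 0.064
  outer loop
   vertex 4.2 5.2 0.2
   vertex 1.0 5.0 0.4
   vertex 4.1 4.9 4.8
  endloop
 endfacet
 facet normal -0.612 0.653 0.446
  outer loop
   vertex 1.5 2.6 4.6
   vertex 4.1 4.9 4.8
   vertex 1.0 5.0 0.4
  endloop
 endfacet
 facet normal -0.267 0.220 0.938
  outer loop
   vertex 1.5 2.6 4.6
   vertex 4.3 1.3 5.7
   vertex 4.1 4.9 4.8
  endloop
 endfacet
 facet normal -0.982 -0.187 0.010
  outer loop
   vertex 1.5 2.6 4.6
   vertex 1.0 5.0 0.4
   vertex 1.8 0.8 0.5
  endloop
 endfacet
 facet normal -0.499 -0.806 0.317
  outer loop
   vertex 1.5 2.6 4.6
   vertex 1.8 0.8 0.5
   vertex 4.3 1.3 5.7
  endloop
 endfacet
 facet normal 0.968 -0.055 0.245
  outer loop
   vertex 5.0 4.7 3.7
   vertex 4.3 1.3 5.7
   vertex 5.9 4.5 0.1
  endloop
 endfacet
 facet normal 0.776 0.193 0.600
  outer loop
   vertex 5.0 4.7 3.7
   vertex 4.1 4.9 4.8
   vertex 4.3 1.3 5.7
  endloop
 endfacet
 facet normal 0.383 0.923 0.044
  outer loop
   vertex 5.0 4.7 3.7
   vertex 5.9 4.5 0.1
   vertex 4.2 5.2 0.2
  endloop
 endfacet
 facet normal 0.296 0.953 0.069
  outer loop
   vertex 5.0 4.7 3.7
   vertex 4.2 5.2 0.2
   vertex 4.1 4.9 4.8
  endloop
 endfacet
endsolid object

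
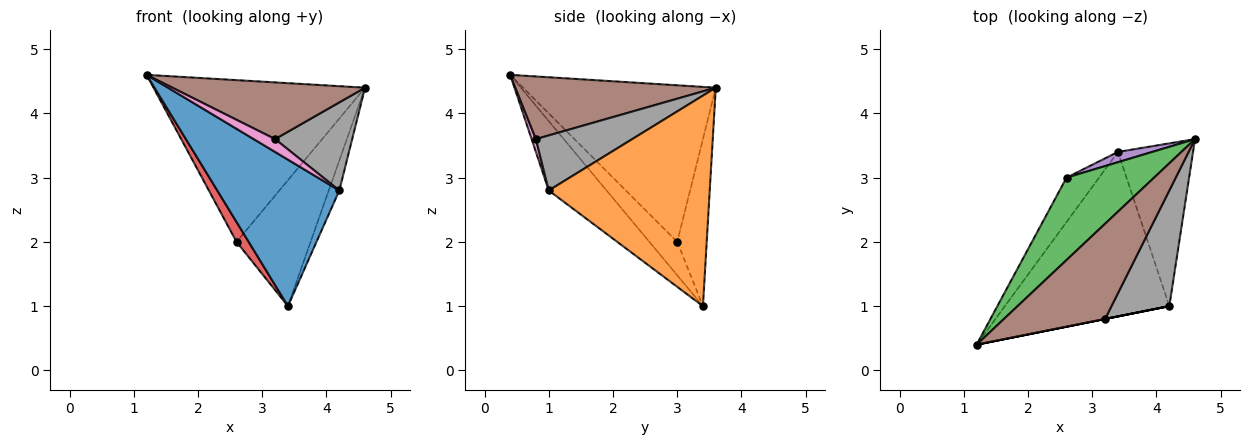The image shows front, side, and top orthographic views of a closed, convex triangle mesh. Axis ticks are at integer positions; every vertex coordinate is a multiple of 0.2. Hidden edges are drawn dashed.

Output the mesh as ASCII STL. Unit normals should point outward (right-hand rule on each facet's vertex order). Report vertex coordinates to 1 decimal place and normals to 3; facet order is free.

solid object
 facet normal -0.300 -0.634 -0.712
  outer loop
   vertex 4.2 1.0 2.8
   vertex 1.2 0.4 4.6
   vertex 3.4 3.4 1.0
  endloop
 endfacet
 facet normal 0.940 0.062 -0.335
  outer loop
   vertex 4.2 1.0 2.8
   vertex 3.4 3.4 1.0
   vertex 4.6 3.6 4.4
  endloop
 endfacet
 facet normal -0.630 0.692 0.352
  outer loop
   vertex 2.6 3.0 2.0
   vertex 1.2 0.4 4.6
   vertex 4.6 3.6 4.4
  endloop
 endfacet
 facet normal -0.684 -0.298 -0.666
  outer loop
   vertex 2.6 3.0 2.0
   vertex 3.4 3.4 1.0
   vertex 1.2 0.4 4.6
  endloop
 endfacet
 facet normal -0.369 0.926 0.076
  outer loop
   vertex 2.6 3.0 2.0
   vertex 4.6 3.6 4.4
   vertex 3.4 3.4 1.0
  endloop
 endfacet
 facet normal 0.470 -0.452 0.759
  outer loop
   vertex 3.2 0.8 3.6
   vertex 4.6 3.6 4.4
   vertex 1.2 0.4 4.6
  endloop
 endfacet
 facet normal 0.196 -0.981 0.000
  outer loop
   vertex 3.2 0.8 3.6
   vertex 1.2 0.4 4.6
   vertex 4.2 1.0 2.8
  endloop
 endfacet
 facet normal 0.604 -0.483 0.634
  outer loop
   vertex 3.2 0.8 3.6
   vertex 4.2 1.0 2.8
   vertex 4.6 3.6 4.4
  endloop
 endfacet
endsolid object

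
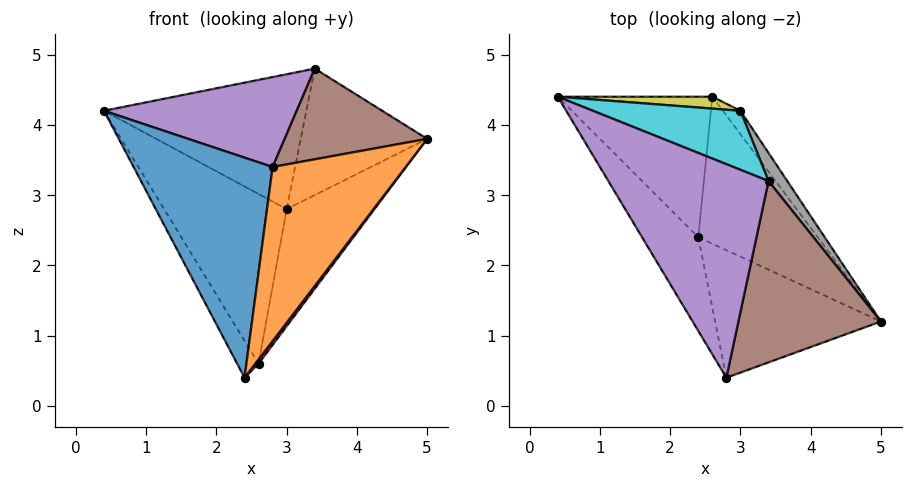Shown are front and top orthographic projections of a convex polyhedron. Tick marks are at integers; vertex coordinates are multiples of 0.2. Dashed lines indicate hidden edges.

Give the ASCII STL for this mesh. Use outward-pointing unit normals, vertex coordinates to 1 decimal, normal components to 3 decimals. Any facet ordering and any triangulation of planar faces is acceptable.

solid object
 facet normal -0.857 -0.474 -0.202
  outer loop
   vertex 2.4 2.4 0.4
   vertex 2.8 0.4 3.4
   vertex 0.4 4.4 4.2
  endloop
 endfacet
 facet normal 0.372 -0.749 -0.549
  outer loop
   vertex 2.4 2.4 0.4
   vertex 5.0 1.2 3.8
   vertex 2.8 0.4 3.4
  endloop
 endfacet
 facet normal -0.845 0.136 -0.517
  outer loop
   vertex 2.6 4.4 0.6
   vertex 2.4 2.4 0.4
   vertex 0.4 4.4 4.2
  endloop
 endfacet
 facet normal 0.791 -0.018 -0.611
  outer loop
   vertex 2.6 4.4 0.6
   vertex 5.0 1.2 3.8
   vertex 2.4 2.4 0.4
  endloop
 endfacet
 facet normal -0.322 -0.367 0.873
  outer loop
   vertex 3.4 3.2 4.8
   vertex 0.4 4.4 4.2
   vertex 2.8 0.4 3.4
  endloop
 endfacet
 facet normal 0.000 -0.447 0.894
  outer loop
   vertex 3.4 3.2 4.8
   vertex 2.8 0.4 3.4
   vertex 5.0 1.2 3.8
  endloop
 endfacet
 facet normal 0.843 0.527 -0.105
  outer loop
   vertex 3.0 4.2 2.8
   vertex 5.0 1.2 3.8
   vertex 2.6 4.4 0.6
  endloop
 endfacet
 facet normal 0.805 0.579 0.129
  outer loop
   vertex 3.0 4.2 2.8
   vertex 3.4 3.2 4.8
   vertex 5.0 1.2 3.8
  endloop
 endfacet
 facet normal 0.114 0.991 0.069
  outer loop
   vertex 3.0 4.2 2.8
   vertex 2.6 4.4 0.6
   vertex 0.4 4.4 4.2
  endloop
 endfacet
 facet normal 0.275 0.881 0.385
  outer loop
   vertex 3.0 4.2 2.8
   vertex 0.4 4.4 4.2
   vertex 3.4 3.2 4.8
  endloop
 endfacet
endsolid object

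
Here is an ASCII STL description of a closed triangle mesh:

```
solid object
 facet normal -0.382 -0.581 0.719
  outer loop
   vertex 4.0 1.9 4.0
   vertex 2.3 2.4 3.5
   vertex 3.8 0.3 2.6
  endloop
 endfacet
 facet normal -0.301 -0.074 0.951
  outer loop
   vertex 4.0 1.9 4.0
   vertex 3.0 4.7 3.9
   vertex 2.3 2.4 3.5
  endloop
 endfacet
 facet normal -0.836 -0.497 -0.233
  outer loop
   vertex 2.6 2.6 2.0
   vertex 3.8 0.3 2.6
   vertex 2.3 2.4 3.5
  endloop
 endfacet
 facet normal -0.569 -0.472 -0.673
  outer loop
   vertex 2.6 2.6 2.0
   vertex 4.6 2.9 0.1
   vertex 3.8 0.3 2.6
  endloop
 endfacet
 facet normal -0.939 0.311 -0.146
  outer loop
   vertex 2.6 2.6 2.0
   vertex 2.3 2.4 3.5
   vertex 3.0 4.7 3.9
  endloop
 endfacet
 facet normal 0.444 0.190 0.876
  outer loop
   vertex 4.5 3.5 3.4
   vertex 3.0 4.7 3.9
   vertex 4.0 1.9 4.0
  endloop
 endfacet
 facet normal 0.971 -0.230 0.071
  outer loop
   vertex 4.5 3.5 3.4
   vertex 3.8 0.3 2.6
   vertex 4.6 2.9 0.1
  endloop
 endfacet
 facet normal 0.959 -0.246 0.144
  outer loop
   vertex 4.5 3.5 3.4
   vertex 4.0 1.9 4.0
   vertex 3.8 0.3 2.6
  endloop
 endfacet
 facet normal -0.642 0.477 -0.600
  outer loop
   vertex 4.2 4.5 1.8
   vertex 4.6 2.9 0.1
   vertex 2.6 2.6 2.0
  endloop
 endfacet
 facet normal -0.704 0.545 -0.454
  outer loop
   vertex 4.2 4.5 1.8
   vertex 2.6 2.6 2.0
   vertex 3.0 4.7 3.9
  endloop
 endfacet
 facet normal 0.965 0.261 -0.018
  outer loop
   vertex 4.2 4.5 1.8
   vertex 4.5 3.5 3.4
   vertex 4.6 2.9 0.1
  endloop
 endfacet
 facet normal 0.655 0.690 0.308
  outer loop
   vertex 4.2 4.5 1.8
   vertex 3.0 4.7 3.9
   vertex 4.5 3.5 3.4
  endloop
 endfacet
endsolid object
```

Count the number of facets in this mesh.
12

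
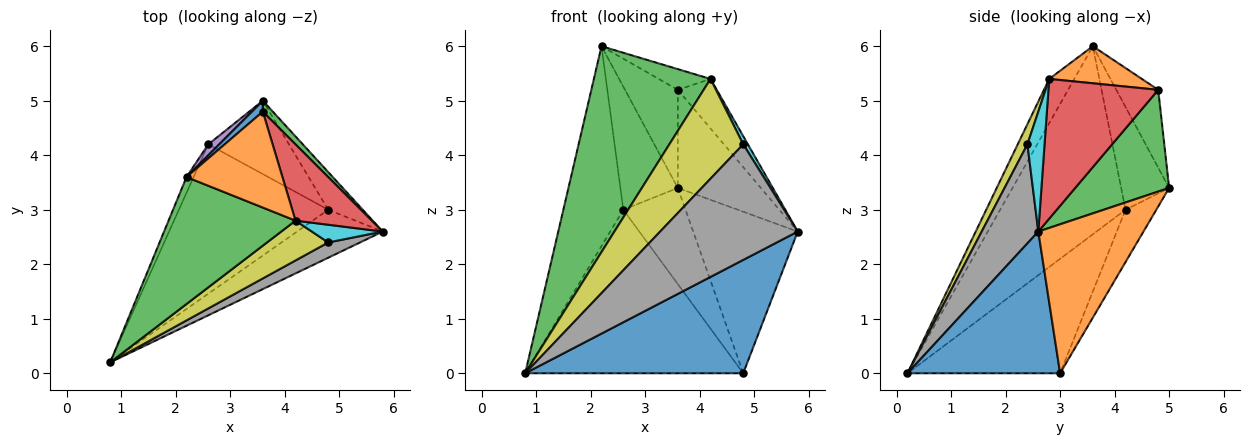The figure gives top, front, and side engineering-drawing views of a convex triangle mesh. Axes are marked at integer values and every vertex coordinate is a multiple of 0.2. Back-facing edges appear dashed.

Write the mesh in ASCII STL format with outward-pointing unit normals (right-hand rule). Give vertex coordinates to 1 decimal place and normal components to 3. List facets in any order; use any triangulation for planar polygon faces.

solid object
 facet normal 0.542 -0.774 -0.327
  outer loop
   vertex 4.8 3.0 0.0
   vertex 5.8 2.6 2.6
   vertex 0.8 0.2 0.0
  endloop
 endfacet
 facet normal 0.700 0.696 -0.162
  outer loop
   vertex 4.8 3.0 0.0
   vertex 3.6 5.0 3.4
   vertex 5.8 2.6 2.6
  endloop
 endfacet
 facet normal -0.180 -0.837 0.516
  outer loop
   vertex 4.2 2.8 5.4
   vertex 2.2 3.6 6.0
   vertex 0.8 0.2 0.0
  endloop
 endfacet
 facet normal -0.902 0.431 -0.034
  outer loop
   vertex 2.6 4.2 3.0
   vertex 0.8 0.2 0.0
   vertex 2.2 3.6 6.0
  endloop
 endfacet
 facet normal -0.640 0.766 0.068
  outer loop
   vertex 2.6 4.2 3.0
   vertex 2.2 3.6 6.0
   vertex 3.6 5.0 3.4
  endloop
 endfacet
 facet normal -0.459 0.656 -0.599
  outer loop
   vertex 2.6 4.2 3.0
   vertex 4.8 3.0 0.0
   vertex 0.8 0.2 0.0
  endloop
 endfacet
 facet normal -0.366 0.740 -0.564
  outer loop
   vertex 2.6 4.2 3.0
   vertex 3.6 5.0 3.4
   vertex 4.8 3.0 0.0
  endloop
 endfacet
 facet normal 0.378 -0.918 0.121
  outer loop
   vertex 4.8 2.4 4.2
   vertex 0.8 0.2 0.0
   vertex 5.8 2.6 2.6
  endloop
 endfacet
 facet normal 0.121 -0.922 0.368
  outer loop
   vertex 4.8 2.4 4.2
   vertex 4.2 2.8 5.4
   vertex 0.8 0.2 0.0
  endloop
 endfacet
 facet normal 0.838 -0.229 0.495
  outer loop
   vertex 4.8 2.4 4.2
   vertex 5.8 2.6 2.6
   vertex 4.2 2.8 5.4
  endloop
 endfacet
 facet normal -0.619 0.780 0.087
  outer loop
   vertex 3.6 4.8 5.2
   vertex 3.6 5.0 3.4
   vertex 2.2 3.6 6.0
  endloop
 endfacet
 facet normal 0.353 0.197 0.914
  outer loop
   vertex 3.6 4.8 5.2
   vertex 2.2 3.6 6.0
   vertex 4.2 2.8 5.4
  endloop
 endfacet
 facet normal 0.747 0.660 0.073
  outer loop
   vertex 3.6 4.8 5.2
   vertex 5.8 2.6 2.6
   vertex 3.6 5.0 3.4
  endloop
 endfacet
 facet normal 0.838 0.297 0.458
  outer loop
   vertex 3.6 4.8 5.2
   vertex 4.2 2.8 5.4
   vertex 5.8 2.6 2.6
  endloop
 endfacet
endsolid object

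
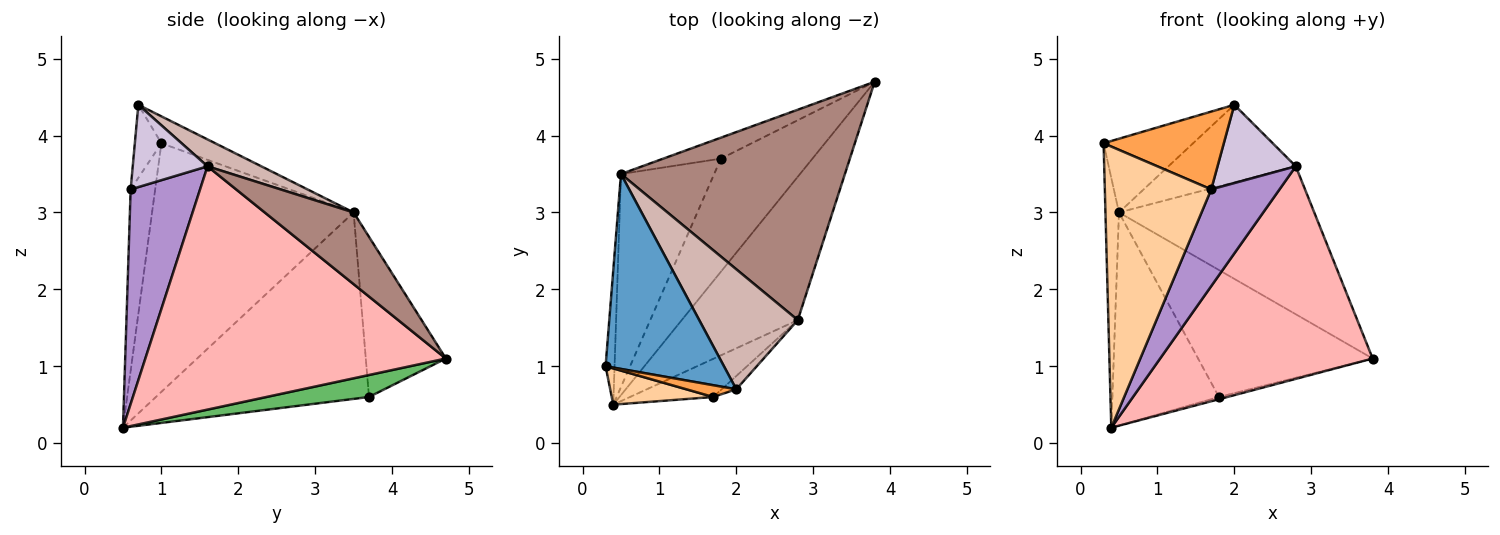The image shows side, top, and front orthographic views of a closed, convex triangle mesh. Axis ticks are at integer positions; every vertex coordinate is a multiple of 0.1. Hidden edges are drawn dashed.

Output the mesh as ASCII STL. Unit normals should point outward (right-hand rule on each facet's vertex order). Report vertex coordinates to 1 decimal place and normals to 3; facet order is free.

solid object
 facet normal -0.208 0.346 0.915
  outer loop
   vertex 0.5 3.5 3.0
   vertex 0.3 1.0 3.9
   vertex 2.0 0.7 4.4
  endloop
 endfacet
 facet normal -0.997 0.067 -0.036
  outer loop
   vertex 0.5 3.5 3.0
   vertex 0.4 0.5 0.2
   vertex 0.3 1.0 3.9
  endloop
 endfacet
 facet normal -0.213 -0.966 0.146
  outer loop
   vertex 1.7 0.6 3.3
   vertex 2.0 0.7 4.4
   vertex 0.3 1.0 3.9
  endloop
 endfacet
 facet normal -0.223 -0.967 0.125
  outer loop
   vertex 1.7 0.6 3.3
   vertex 0.3 1.0 3.9
   vertex 0.4 0.5 0.2
  endloop
 endfacet
 facet normal 0.233 0.019 -0.972
  outer loop
   vertex 1.8 3.7 0.6
   vertex 3.8 4.7 1.1
   vertex 0.4 0.5 0.2
  endloop
 endfacet
 facet normal -0.412 0.899 -0.148
  outer loop
   vertex 1.8 3.7 0.6
   vertex 0.5 3.5 3.0
   vertex 3.8 4.7 1.1
  endloop
 endfacet
 facet normal -0.816 0.408 -0.408
  outer loop
   vertex 1.8 3.7 0.6
   vertex 0.4 0.5 0.2
   vertex 0.5 3.5 3.0
  endloop
 endfacet
 facet normal 0.761 -0.538 -0.363
  outer loop
   vertex 2.8 1.6 3.6
   vertex 0.4 0.5 0.2
   vertex 3.8 4.7 1.1
  endloop
 endfacet
 facet normal 0.687 -0.676 -0.266
  outer loop
   vertex 2.8 1.6 3.6
   vertex 1.7 0.6 3.3
   vertex 0.4 0.5 0.2
  endloop
 endfacet
 facet normal 0.686 -0.718 -0.122
  outer loop
   vertex 2.8 1.6 3.6
   vertex 2.0 0.7 4.4
   vertex 1.7 0.6 3.3
  endloop
 endfacet
 facet normal 0.253 0.556 0.791
  outer loop
   vertex 2.8 1.6 3.6
   vertex 3.8 4.7 1.1
   vertex 0.5 3.5 3.0
  endloop
 endfacet
 facet normal 0.223 0.529 0.819
  outer loop
   vertex 2.8 1.6 3.6
   vertex 0.5 3.5 3.0
   vertex 2.0 0.7 4.4
  endloop
 endfacet
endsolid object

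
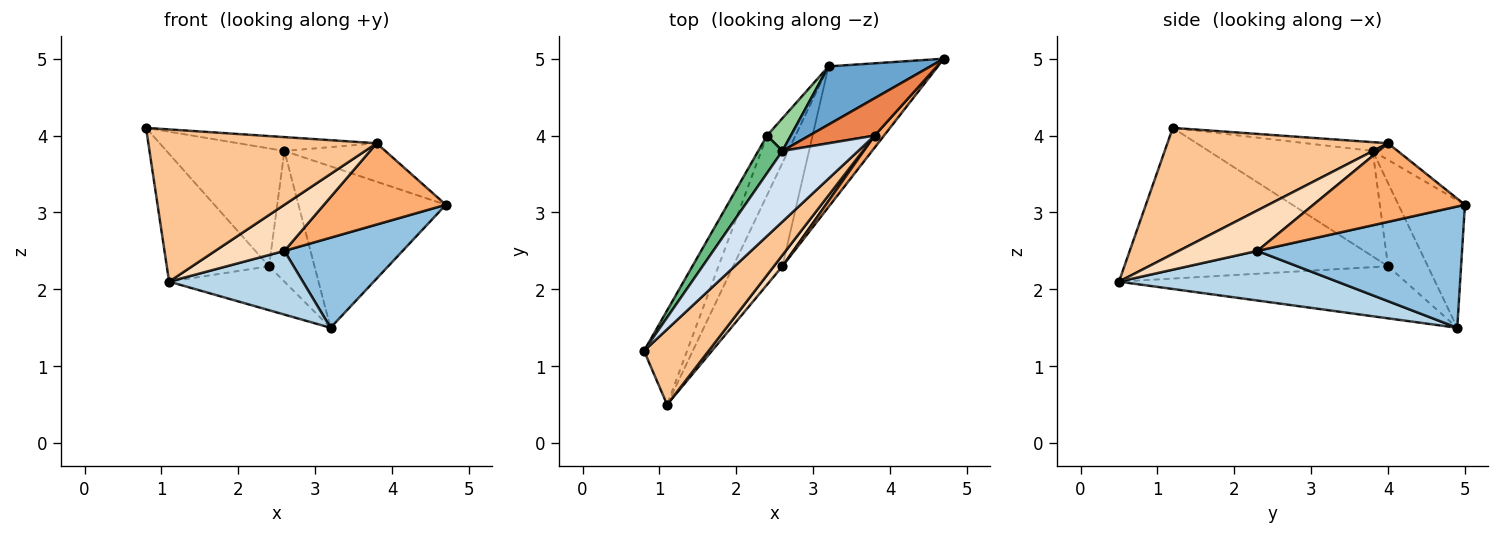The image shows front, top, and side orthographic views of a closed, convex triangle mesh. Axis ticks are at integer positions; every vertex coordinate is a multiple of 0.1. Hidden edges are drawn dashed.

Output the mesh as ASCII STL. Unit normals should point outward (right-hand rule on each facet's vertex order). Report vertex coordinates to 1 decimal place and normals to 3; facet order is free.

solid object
 facet normal -0.391 0.866 0.312
  outer loop
   vertex 2.6 3.8 3.8
   vertex 4.7 5.0 3.1
   vertex 3.2 4.9 1.5
  endloop
 endfacet
 facet normal 0.683 -0.394 -0.615
  outer loop
   vertex 2.6 2.3 2.5
   vertex 3.2 4.9 1.5
   vertex 4.7 5.0 3.1
  endloop
 endfacet
 facet normal 0.651 -0.399 -0.646
  outer loop
   vertex 2.6 2.3 2.5
   vertex 1.1 0.5 2.1
   vertex 3.2 4.9 1.5
  endloop
 endfacet
 facet normal -0.113 0.191 0.975
  outer loop
   vertex 3.8 4.0 3.9
   vertex 2.6 3.8 3.8
   vertex 0.8 1.2 4.1
  endloop
 endfacet
 facet normal -0.175 0.706 0.686
  outer loop
   vertex 3.8 4.0 3.9
   vertex 4.7 5.0 3.1
   vertex 2.6 3.8 3.8
  endloop
 endfacet
 facet normal 0.776 -0.624 0.093
  outer loop
   vertex 3.8 4.0 3.9
   vertex 2.6 2.3 2.5
   vertex 4.7 5.0 3.1
  endloop
 endfacet
 facet normal 0.655 -0.677 0.335
  outer loop
   vertex 3.8 4.0 3.9
   vertex 0.8 1.2 4.1
   vertex 1.1 0.5 2.1
  endloop
 endfacet
 facet normal 0.741 -0.653 0.157
  outer loop
   vertex 3.8 4.0 3.9
   vertex 1.1 0.5 2.1
   vertex 2.6 2.3 2.5
  endloop
 endfacet
 facet normal -0.798 0.574 0.183
  outer loop
   vertex 2.4 4.0 2.3
   vertex 0.8 1.2 4.1
   vertex 2.6 3.8 3.8
  endloop
 endfacet
 facet normal -0.647 0.740 0.185
  outer loop
   vertex 2.4 4.0 2.3
   vertex 2.6 3.8 3.8
   vertex 3.2 4.9 1.5
  endloop
 endfacet
 facet normal -0.901 0.349 -0.257
  outer loop
   vertex 2.4 4.0 2.3
   vertex 1.1 0.5 2.1
   vertex 0.8 1.2 4.1
  endloop
 endfacet
 facet normal -0.827 0.333 -0.452
  outer loop
   vertex 2.4 4.0 2.3
   vertex 3.2 4.9 1.5
   vertex 1.1 0.5 2.1
  endloop
 endfacet
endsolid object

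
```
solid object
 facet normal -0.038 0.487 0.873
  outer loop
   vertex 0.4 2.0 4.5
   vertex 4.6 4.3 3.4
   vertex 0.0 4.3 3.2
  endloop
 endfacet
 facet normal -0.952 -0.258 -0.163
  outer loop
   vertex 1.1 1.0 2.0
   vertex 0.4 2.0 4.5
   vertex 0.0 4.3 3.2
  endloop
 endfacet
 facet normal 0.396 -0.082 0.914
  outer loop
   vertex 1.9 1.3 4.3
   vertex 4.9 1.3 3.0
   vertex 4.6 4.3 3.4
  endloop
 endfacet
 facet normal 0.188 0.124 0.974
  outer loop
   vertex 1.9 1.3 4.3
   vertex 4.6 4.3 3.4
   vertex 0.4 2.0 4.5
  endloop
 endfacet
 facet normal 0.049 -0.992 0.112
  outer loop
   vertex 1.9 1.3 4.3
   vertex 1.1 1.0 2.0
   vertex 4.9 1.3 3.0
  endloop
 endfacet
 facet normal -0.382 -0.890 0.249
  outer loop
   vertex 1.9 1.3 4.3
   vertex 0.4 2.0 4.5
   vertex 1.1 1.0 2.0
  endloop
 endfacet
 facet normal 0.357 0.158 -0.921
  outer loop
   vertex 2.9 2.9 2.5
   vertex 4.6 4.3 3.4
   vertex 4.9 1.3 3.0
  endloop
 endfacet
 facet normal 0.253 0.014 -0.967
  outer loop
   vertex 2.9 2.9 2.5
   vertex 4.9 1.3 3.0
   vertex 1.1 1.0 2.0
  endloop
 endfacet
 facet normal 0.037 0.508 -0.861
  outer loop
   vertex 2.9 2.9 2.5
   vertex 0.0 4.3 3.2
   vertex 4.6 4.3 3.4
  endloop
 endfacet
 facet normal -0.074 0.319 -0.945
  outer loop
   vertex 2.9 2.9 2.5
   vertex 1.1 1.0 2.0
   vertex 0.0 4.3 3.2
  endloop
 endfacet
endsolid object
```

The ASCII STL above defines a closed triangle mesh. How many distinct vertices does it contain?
7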